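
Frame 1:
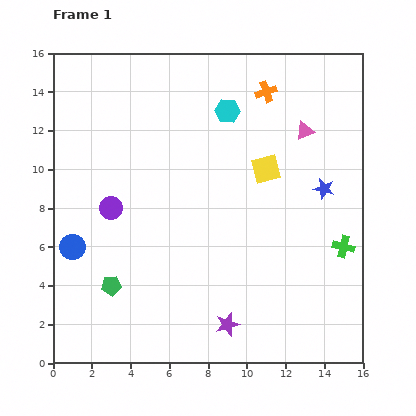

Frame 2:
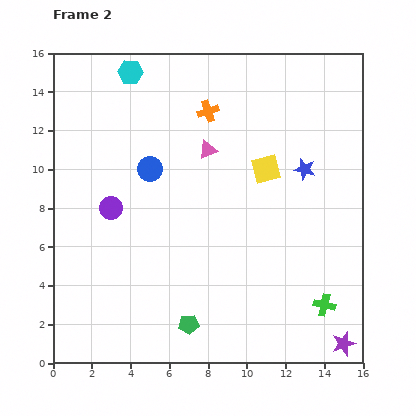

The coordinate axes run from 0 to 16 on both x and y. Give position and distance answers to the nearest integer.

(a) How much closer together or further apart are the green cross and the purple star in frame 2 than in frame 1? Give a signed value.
-5

Distance in frame 1: 7. Distance in frame 2: 2.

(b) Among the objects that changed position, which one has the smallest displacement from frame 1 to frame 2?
the blue star

(moved 1)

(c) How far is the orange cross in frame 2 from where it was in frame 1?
3

The orange cross moved from (11, 14) to (8, 13), a distance of √(3² + 1²) ≈ 3.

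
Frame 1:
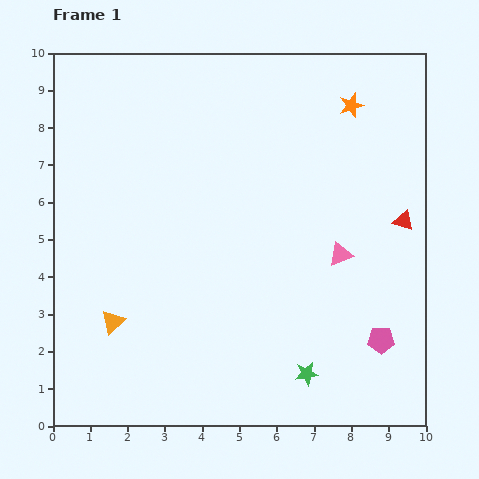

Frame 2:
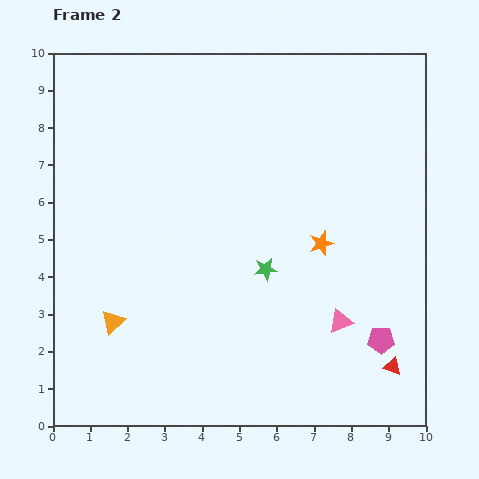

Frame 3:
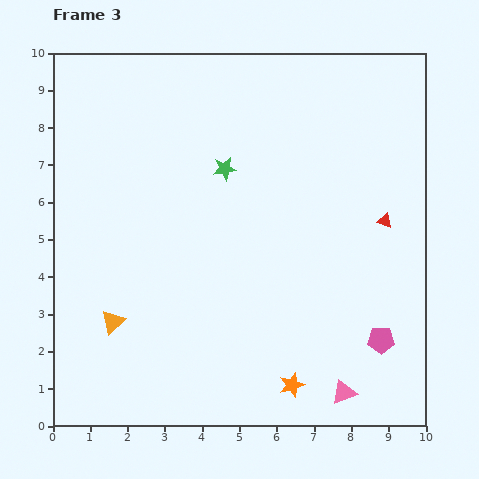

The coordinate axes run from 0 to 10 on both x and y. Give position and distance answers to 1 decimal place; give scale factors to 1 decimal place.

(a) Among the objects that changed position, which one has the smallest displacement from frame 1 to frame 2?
the pink triangle

(moved 1.8)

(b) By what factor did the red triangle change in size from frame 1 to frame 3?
0.7×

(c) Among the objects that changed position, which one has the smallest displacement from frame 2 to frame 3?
the pink triangle

(moved 1.9)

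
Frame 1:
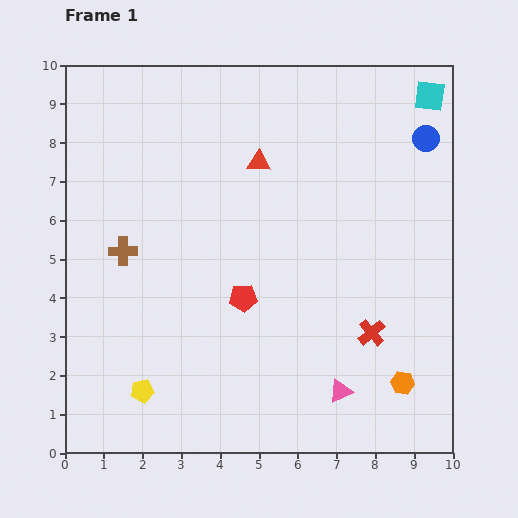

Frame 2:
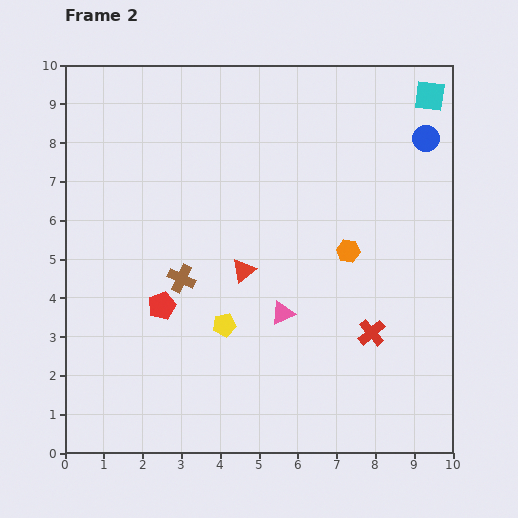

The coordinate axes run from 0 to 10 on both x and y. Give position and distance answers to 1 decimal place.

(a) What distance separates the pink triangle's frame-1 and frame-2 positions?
2.5

The pink triangle moved from (7.1, 1.6) to (5.6, 3.6), a distance of √(1.5² + 2.0²) ≈ 2.5.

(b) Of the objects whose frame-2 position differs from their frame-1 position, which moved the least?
the brown cross

(moved 1.7)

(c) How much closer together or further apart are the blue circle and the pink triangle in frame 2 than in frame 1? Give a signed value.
-1.1

Distance in frame 1: 6.9. Distance in frame 2: 5.8.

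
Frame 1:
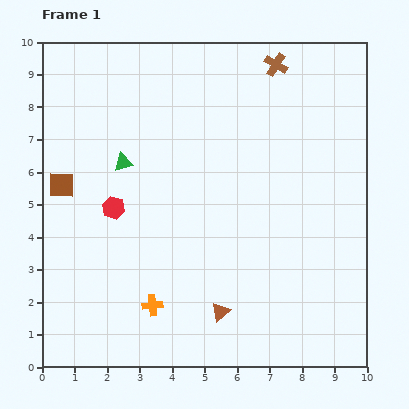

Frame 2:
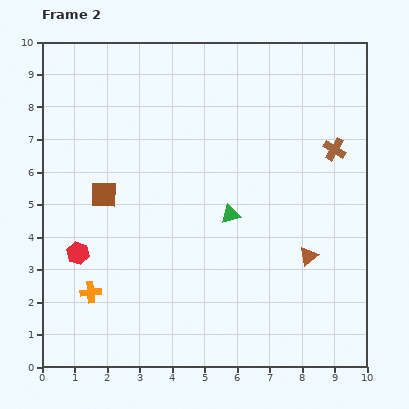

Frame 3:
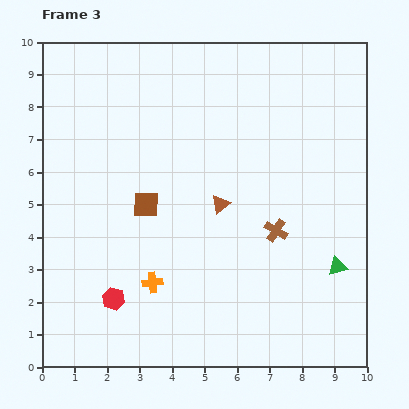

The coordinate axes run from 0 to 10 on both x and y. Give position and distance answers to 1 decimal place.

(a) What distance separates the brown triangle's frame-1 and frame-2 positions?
3.2

The brown triangle moved from (5.5, 1.7) to (8.2, 3.4), a distance of √(2.7² + 1.7²) ≈ 3.2.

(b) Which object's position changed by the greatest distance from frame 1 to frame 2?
the green triangle

(moved 3.7; next 3.2)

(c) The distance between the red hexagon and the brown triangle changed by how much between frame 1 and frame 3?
-0.2

Distance in frame 1: 4.6. Distance in frame 3: 4.4.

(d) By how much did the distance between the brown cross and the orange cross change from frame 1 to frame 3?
-4.2

Distance in frame 1: 8.3. Distance in frame 3: 4.1.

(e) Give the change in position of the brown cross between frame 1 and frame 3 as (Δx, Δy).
(0.0, -5.1)

The brown cross was at (7.2, 9.3) in frame 1 and (7.2, 4.2) in frame 3.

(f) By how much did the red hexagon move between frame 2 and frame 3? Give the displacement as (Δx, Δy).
(1.1, -1.4)

The red hexagon was at (1.1, 3.5) in frame 2 and (2.2, 2.1) in frame 3.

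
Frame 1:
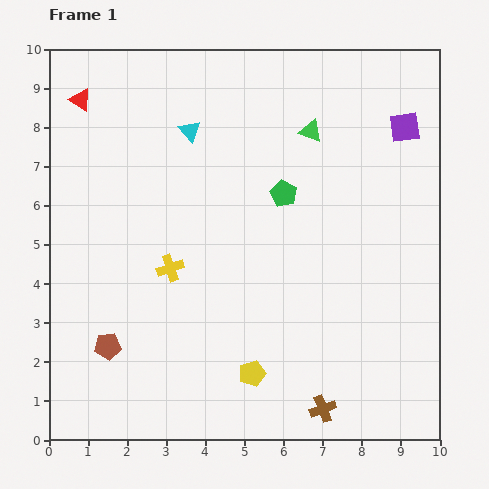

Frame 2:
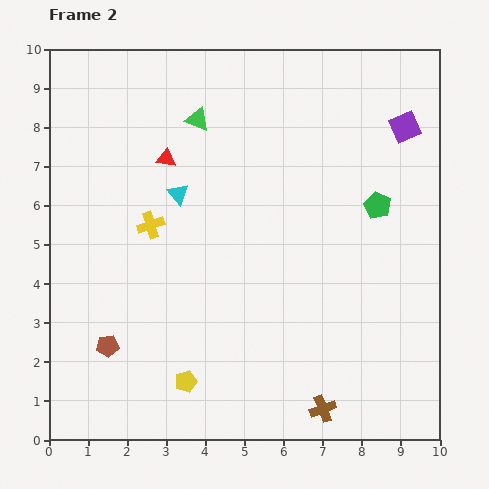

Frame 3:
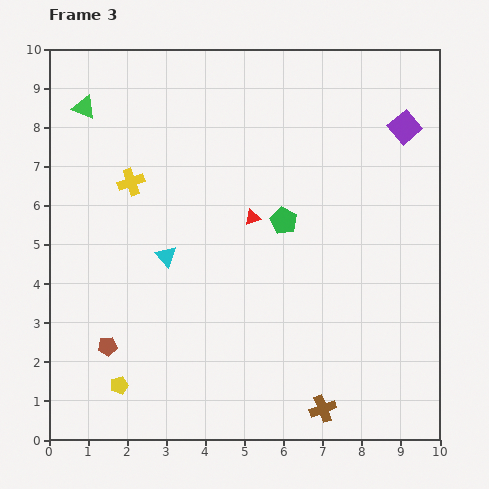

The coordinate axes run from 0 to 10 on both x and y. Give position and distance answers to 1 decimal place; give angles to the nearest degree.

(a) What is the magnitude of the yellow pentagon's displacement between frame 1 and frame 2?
1.7

The yellow pentagon moved from (5.2, 1.7) to (3.5, 1.5), a distance of √(1.7² + 0.2²) ≈ 1.7.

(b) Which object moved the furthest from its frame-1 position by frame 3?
the green triangle

(moved 5.8; next 5.3)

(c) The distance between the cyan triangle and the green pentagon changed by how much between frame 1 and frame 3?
+0.2

Distance in frame 1: 2.9. Distance in frame 3: 3.1.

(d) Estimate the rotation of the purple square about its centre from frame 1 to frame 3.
32° counter-clockwise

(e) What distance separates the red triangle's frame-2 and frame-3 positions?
2.7

The red triangle moved from (3.0, 7.2) to (5.2, 5.7), a distance of √(2.2² + 1.5²) ≈ 2.7.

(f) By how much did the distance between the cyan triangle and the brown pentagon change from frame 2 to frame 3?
-1.6

Distance in frame 2: 4.3. Distance in frame 3: 2.7.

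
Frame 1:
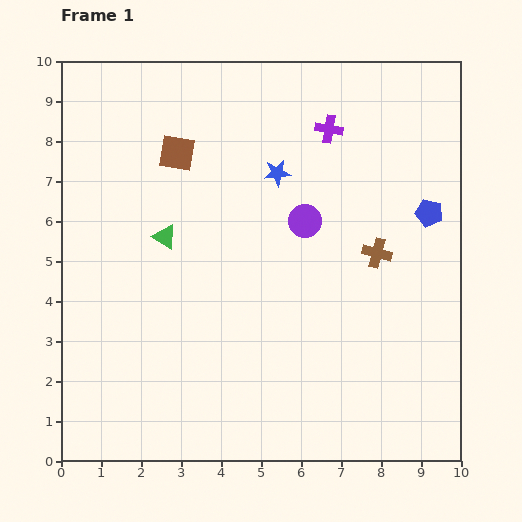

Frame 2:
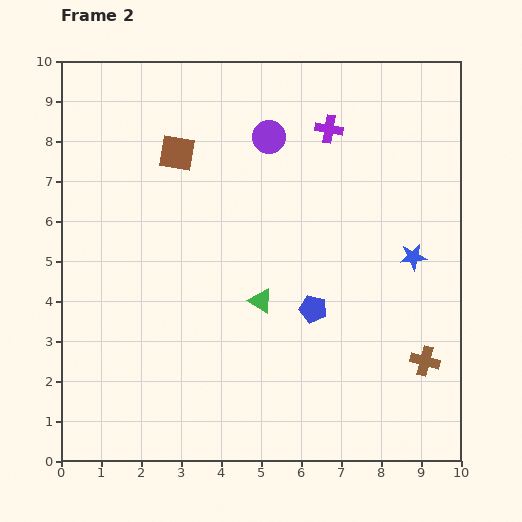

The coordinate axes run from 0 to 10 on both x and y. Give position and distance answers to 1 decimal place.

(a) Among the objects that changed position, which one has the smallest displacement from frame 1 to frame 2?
the purple circle

(moved 2.3)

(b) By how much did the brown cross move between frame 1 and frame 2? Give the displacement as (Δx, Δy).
(1.2, -2.7)

The brown cross was at (7.9, 5.2) in frame 1 and (9.1, 2.5) in frame 2.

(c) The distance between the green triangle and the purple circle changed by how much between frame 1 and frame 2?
+0.6

Distance in frame 1: 3.5. Distance in frame 2: 4.1.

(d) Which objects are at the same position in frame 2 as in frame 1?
the brown square, the purple cross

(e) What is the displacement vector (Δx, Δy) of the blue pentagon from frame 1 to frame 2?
(-2.9, -2.4)

The blue pentagon was at (9.2, 6.2) in frame 1 and (6.3, 3.8) in frame 2.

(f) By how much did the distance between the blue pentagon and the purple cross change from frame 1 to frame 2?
+1.2

Distance in frame 1: 3.3. Distance in frame 2: 4.5.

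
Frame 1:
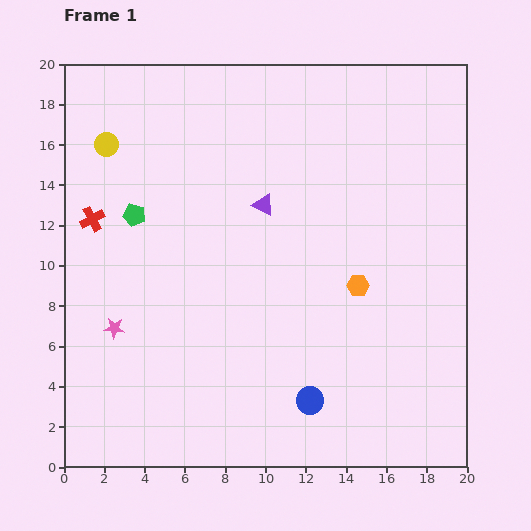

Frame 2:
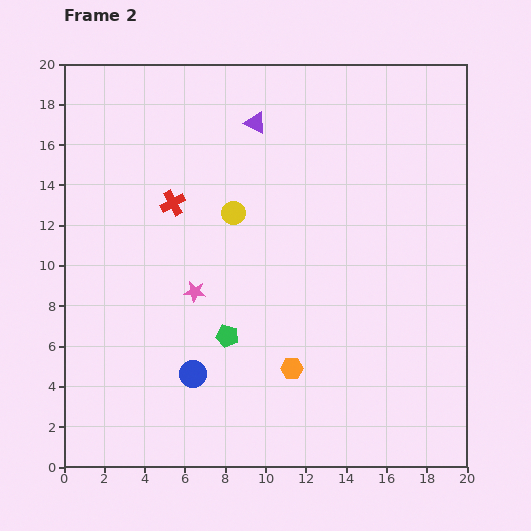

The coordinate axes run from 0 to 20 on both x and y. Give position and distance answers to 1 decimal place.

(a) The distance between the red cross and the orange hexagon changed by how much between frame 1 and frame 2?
-3.5

Distance in frame 1: 13.6. Distance in frame 2: 10.1.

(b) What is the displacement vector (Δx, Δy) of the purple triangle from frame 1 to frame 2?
(-0.4, 4.1)

The purple triangle was at (9.9, 13.0) in frame 1 and (9.5, 17.1) in frame 2.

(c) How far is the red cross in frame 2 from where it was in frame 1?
4.1

The red cross moved from (1.4, 12.3) to (5.4, 13.1), a distance of √(4.0² + 0.8²) ≈ 4.1.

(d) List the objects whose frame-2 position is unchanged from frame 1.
none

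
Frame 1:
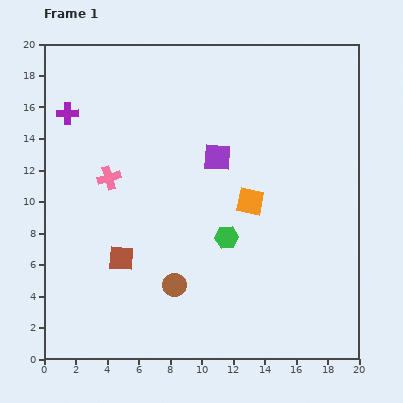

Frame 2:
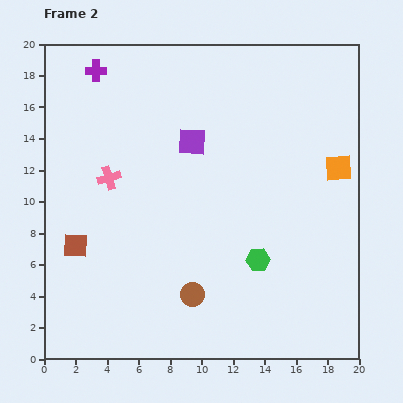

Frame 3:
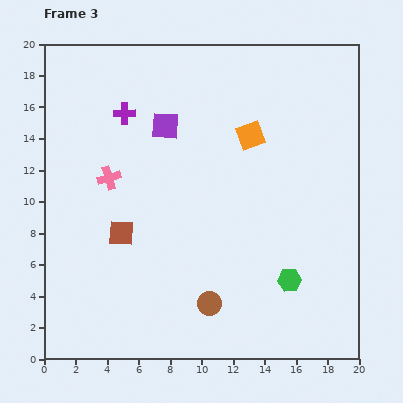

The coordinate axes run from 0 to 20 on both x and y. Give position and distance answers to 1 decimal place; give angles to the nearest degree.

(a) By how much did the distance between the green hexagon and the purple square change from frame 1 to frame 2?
+3.5

Distance in frame 1: 5.1. Distance in frame 2: 8.6.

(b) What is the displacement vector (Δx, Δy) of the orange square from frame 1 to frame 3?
(0.0, 4.2)

The orange square was at (13.1, 10.0) in frame 1 and (13.1, 14.2) in frame 3.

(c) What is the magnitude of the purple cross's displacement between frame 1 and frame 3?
3.6

The purple cross moved from (1.5, 15.6) to (5.1, 15.6), a distance of √(3.6² + 0.0²) ≈ 3.6.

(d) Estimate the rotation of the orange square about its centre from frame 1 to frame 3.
31° counter-clockwise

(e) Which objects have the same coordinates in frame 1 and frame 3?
the pink cross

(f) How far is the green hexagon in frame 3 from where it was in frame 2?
2.4

The green hexagon moved from (13.6, 6.3) to (15.6, 5.0), a distance of √(2.0² + 1.3²) ≈ 2.4.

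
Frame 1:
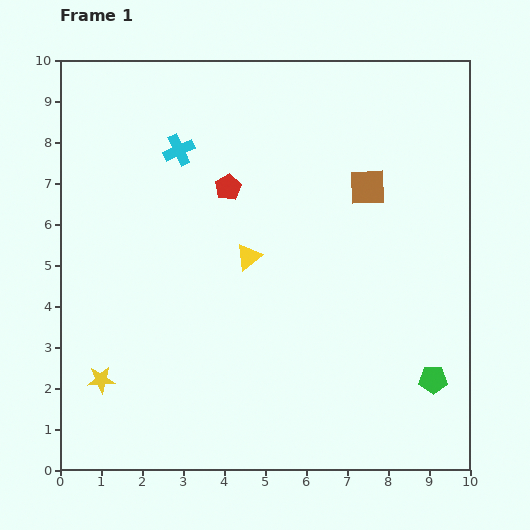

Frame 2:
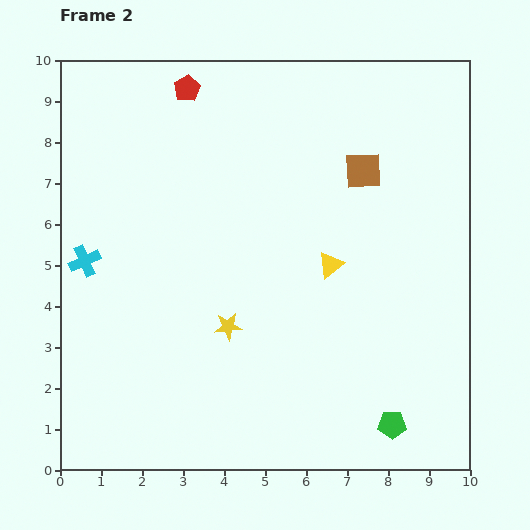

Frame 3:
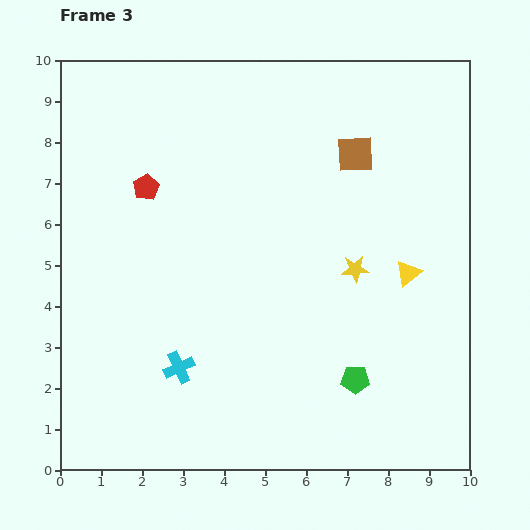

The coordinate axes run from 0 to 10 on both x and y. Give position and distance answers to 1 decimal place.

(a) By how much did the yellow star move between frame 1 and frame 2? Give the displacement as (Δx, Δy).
(3.1, 1.3)

The yellow star was at (1.0, 2.2) in frame 1 and (4.1, 3.5) in frame 2.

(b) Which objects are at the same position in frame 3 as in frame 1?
none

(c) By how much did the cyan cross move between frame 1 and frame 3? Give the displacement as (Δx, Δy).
(0.0, -5.3)

The cyan cross was at (2.9, 7.8) in frame 1 and (2.9, 2.5) in frame 3.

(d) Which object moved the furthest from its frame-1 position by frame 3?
the yellow star

(moved 6.8; next 5.3)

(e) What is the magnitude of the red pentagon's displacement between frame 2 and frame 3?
2.6

The red pentagon moved from (3.1, 9.3) to (2.1, 6.9), a distance of √(1.0² + 2.4²) ≈ 2.6.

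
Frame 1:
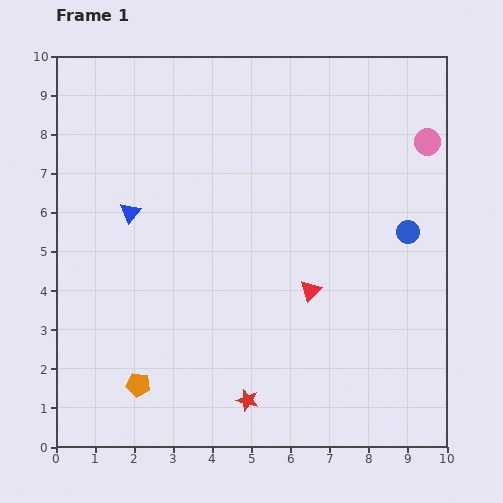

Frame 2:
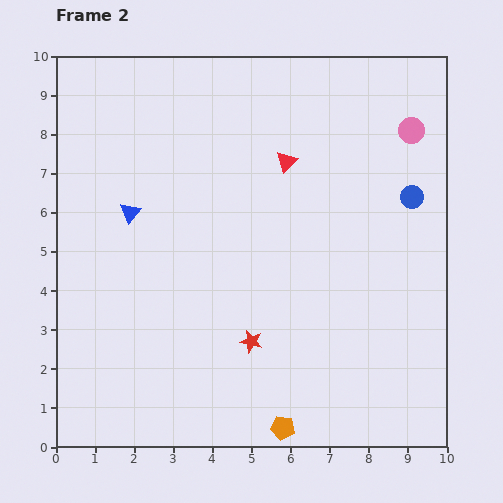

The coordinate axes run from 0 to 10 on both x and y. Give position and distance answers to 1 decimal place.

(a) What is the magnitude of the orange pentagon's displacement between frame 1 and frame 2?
3.9

The orange pentagon moved from (2.1, 1.6) to (5.8, 0.5), a distance of √(3.7² + 1.1²) ≈ 3.9.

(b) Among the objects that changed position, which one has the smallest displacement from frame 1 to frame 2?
the pink circle

(moved 0.5)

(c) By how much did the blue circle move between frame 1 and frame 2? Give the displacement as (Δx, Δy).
(0.1, 0.9)

The blue circle was at (9.0, 5.5) in frame 1 and (9.1, 6.4) in frame 2.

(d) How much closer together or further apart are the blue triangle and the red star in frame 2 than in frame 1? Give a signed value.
-1.2

Distance in frame 1: 5.7. Distance in frame 2: 4.5.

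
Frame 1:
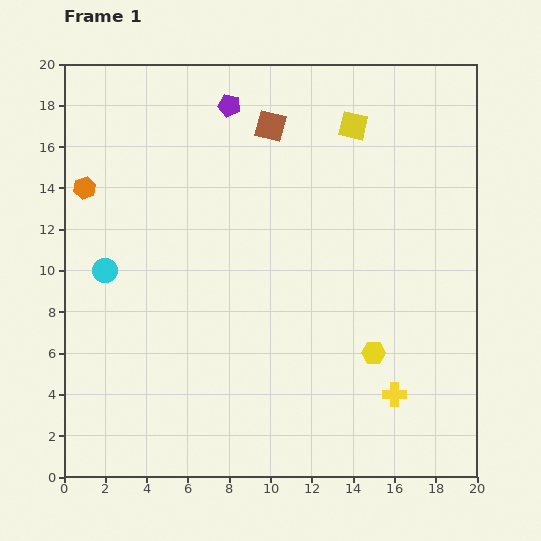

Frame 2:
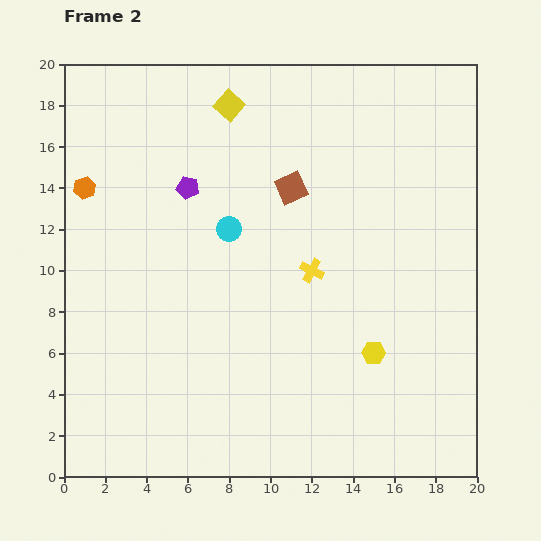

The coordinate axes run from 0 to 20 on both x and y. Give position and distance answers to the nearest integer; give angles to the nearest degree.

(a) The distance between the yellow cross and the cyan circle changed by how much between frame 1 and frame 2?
-11

Distance in frame 1: 15. Distance in frame 2: 4.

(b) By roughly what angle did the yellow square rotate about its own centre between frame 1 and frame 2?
29° clockwise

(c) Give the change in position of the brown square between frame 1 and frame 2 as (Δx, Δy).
(1, -3)

The brown square was at (10, 17) in frame 1 and (11, 14) in frame 2.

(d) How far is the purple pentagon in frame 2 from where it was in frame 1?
4

The purple pentagon moved from (8, 18) to (6, 14), a distance of √(2² + 4²) ≈ 4.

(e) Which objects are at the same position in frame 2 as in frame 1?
the orange hexagon, the yellow hexagon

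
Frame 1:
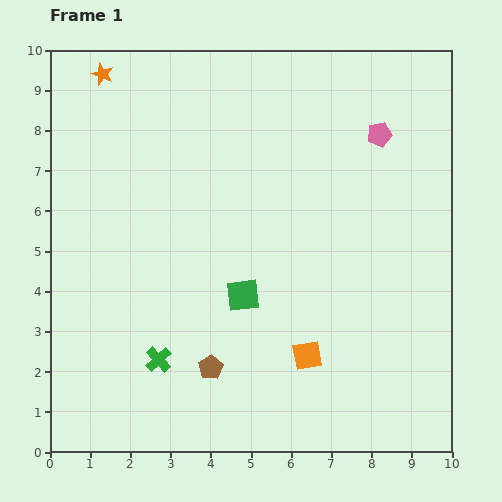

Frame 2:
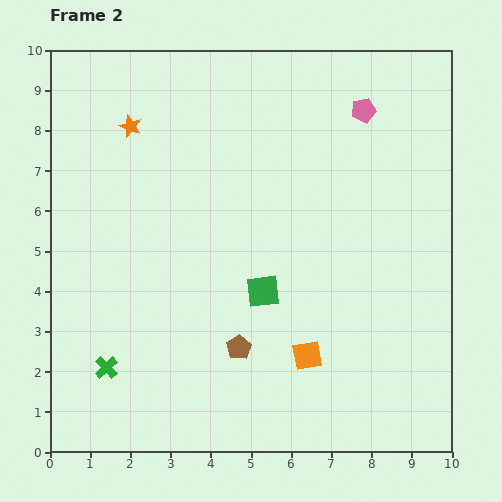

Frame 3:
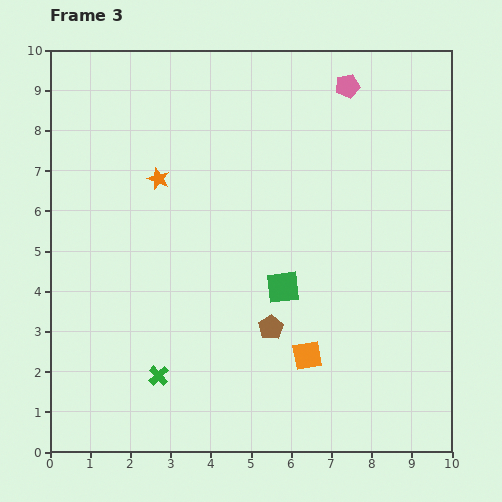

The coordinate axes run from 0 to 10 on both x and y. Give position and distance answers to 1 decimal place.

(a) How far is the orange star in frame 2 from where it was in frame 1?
1.5

The orange star moved from (1.3, 9.4) to (2.0, 8.1), a distance of √(0.7² + 1.3²) ≈ 1.5.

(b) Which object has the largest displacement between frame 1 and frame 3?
the orange star

(moved 3.0; next 1.8)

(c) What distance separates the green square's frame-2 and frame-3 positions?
0.5

The green square moved from (5.3, 4.0) to (5.8, 4.1), a distance of √(0.5² + 0.1²) ≈ 0.5.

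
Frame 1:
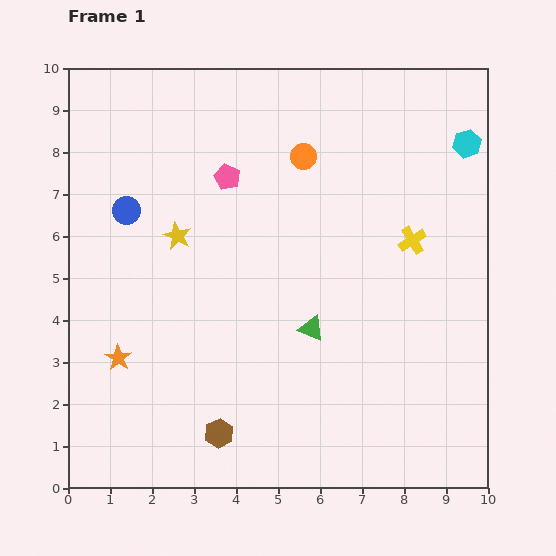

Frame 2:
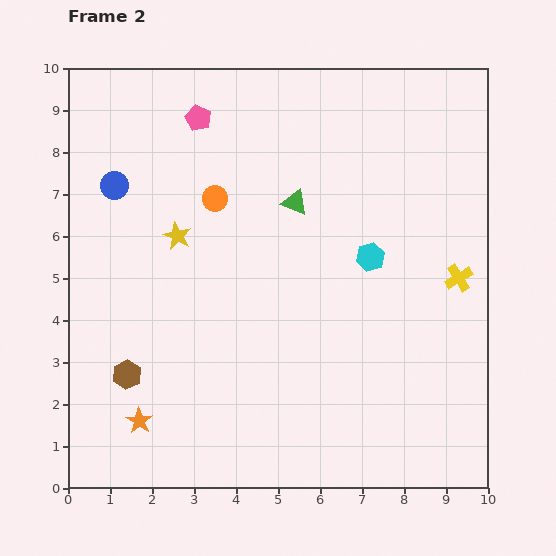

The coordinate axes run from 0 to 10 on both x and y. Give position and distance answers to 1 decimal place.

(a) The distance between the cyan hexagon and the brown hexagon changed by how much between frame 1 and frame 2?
-2.7

Distance in frame 1: 9.1. Distance in frame 2: 6.4.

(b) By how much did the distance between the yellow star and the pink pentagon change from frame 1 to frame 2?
+1.0

Distance in frame 1: 1.8. Distance in frame 2: 2.8.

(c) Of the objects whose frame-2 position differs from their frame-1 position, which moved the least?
the blue circle

(moved 0.7)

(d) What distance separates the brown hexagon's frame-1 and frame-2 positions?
2.6

The brown hexagon moved from (3.6, 1.3) to (1.4, 2.7), a distance of √(2.2² + 1.4²) ≈ 2.6.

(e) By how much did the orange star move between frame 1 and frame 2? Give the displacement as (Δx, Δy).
(0.5, -1.5)

The orange star was at (1.2, 3.1) in frame 1 and (1.7, 1.6) in frame 2.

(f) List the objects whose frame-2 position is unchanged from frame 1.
the yellow star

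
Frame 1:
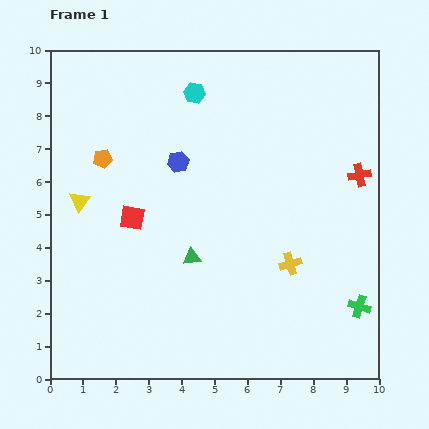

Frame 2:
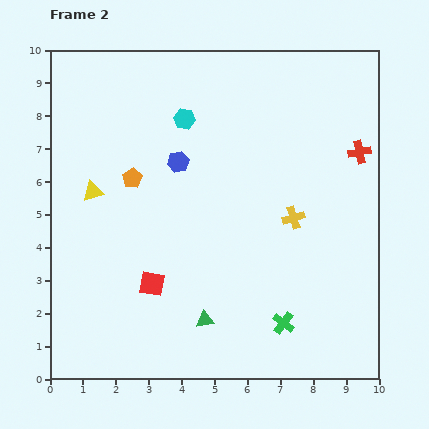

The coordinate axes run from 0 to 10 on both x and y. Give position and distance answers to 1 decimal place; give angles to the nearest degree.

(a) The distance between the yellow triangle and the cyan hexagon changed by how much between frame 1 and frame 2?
-1.2

Distance in frame 1: 4.8. Distance in frame 2: 3.6.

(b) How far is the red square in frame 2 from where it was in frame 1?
2.1

The red square moved from (2.5, 4.9) to (3.1, 2.9), a distance of √(0.6² + 2.0²) ≈ 2.1.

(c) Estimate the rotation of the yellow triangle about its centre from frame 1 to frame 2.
36° clockwise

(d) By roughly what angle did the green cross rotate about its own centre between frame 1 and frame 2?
19° clockwise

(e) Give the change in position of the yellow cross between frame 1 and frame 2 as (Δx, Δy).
(0.1, 1.4)

The yellow cross was at (7.3, 3.5) in frame 1 and (7.4, 4.9) in frame 2.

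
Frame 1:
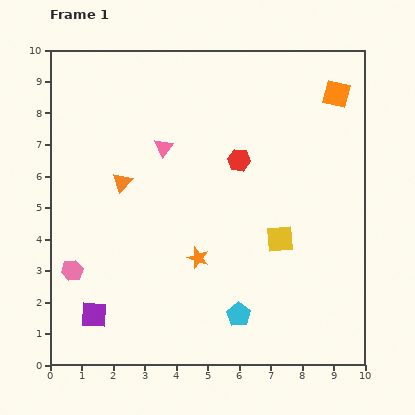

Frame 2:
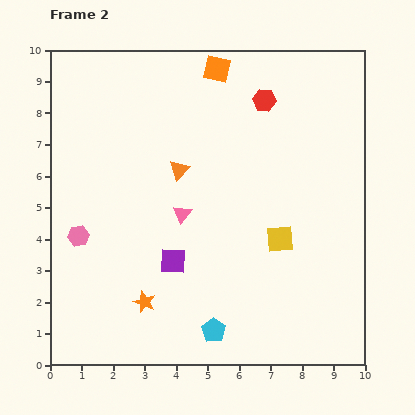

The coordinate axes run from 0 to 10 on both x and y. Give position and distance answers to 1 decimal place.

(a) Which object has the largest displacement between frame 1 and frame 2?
the orange square

(moved 3.9; next 3.0)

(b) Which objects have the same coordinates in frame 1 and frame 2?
the yellow square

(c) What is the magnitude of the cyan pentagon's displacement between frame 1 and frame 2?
0.9

The cyan pentagon moved from (6.0, 1.6) to (5.2, 1.1), a distance of √(0.8² + 0.5²) ≈ 0.9.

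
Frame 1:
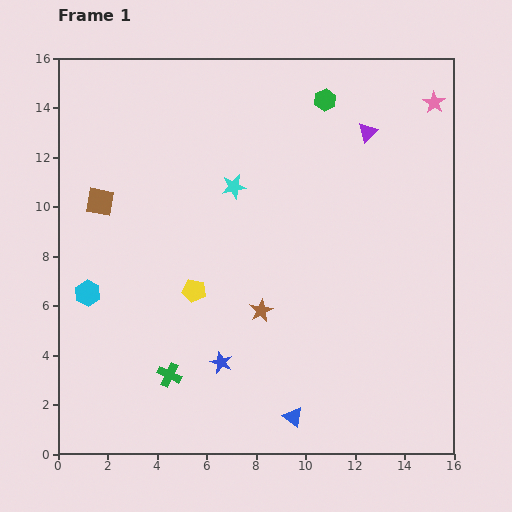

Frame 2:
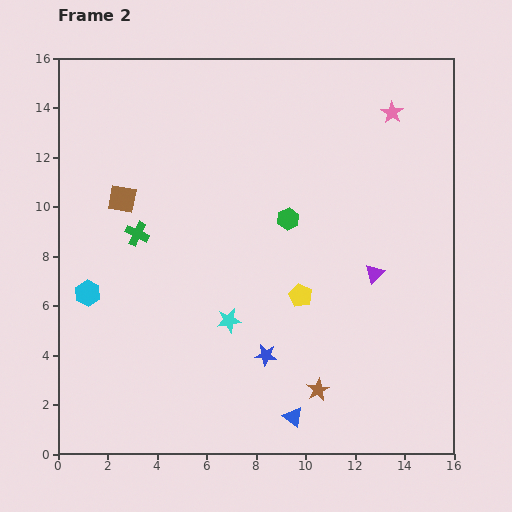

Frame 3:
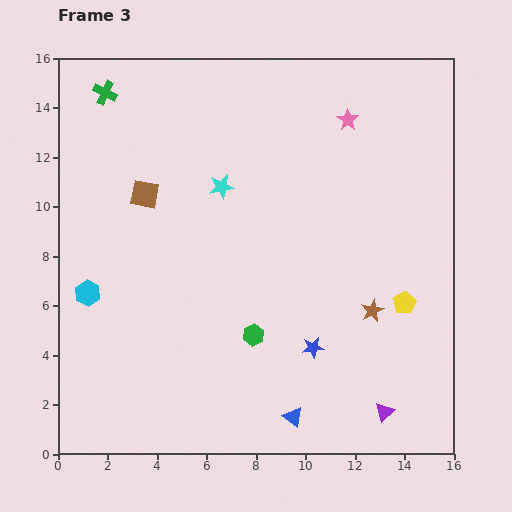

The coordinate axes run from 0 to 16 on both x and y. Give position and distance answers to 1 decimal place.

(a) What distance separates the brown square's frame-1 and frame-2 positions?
0.9

The brown square moved from (1.7, 10.2) to (2.6, 10.3), a distance of √(0.9² + 0.1²) ≈ 0.9.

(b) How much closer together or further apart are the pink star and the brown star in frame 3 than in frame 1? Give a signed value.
-3.1

Distance in frame 1: 10.9. Distance in frame 3: 7.8.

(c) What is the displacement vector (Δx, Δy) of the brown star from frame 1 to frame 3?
(4.5, 0.0)

The brown star was at (8.2, 5.8) in frame 1 and (12.7, 5.8) in frame 3.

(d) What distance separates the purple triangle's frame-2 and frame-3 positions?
5.6

The purple triangle moved from (12.8, 7.3) to (13.2, 1.7), a distance of √(0.4² + 5.6²) ≈ 5.6.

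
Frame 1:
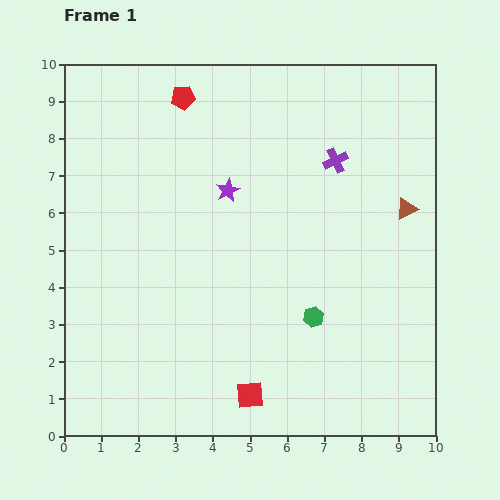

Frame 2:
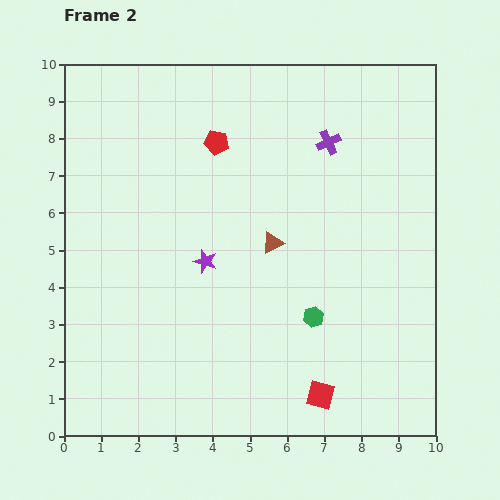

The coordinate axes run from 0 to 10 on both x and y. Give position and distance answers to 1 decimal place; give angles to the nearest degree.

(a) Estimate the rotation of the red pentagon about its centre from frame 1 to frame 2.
17° clockwise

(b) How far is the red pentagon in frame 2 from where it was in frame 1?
1.5

The red pentagon moved from (3.2, 9.1) to (4.1, 7.9), a distance of √(0.9² + 1.2²) ≈ 1.5.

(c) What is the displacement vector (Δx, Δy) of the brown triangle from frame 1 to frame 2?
(-3.6, -0.9)

The brown triangle was at (9.2, 6.1) in frame 1 and (5.6, 5.2) in frame 2.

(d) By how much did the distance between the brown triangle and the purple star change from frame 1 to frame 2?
-2.9

Distance in frame 1: 4.8. Distance in frame 2: 1.9.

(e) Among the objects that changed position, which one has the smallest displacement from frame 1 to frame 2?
the purple cross

(moved 0.5)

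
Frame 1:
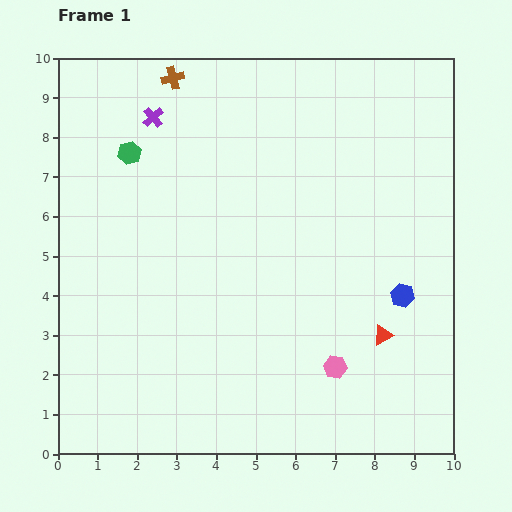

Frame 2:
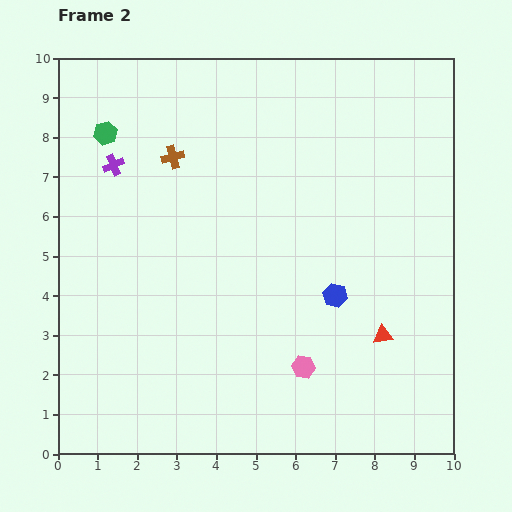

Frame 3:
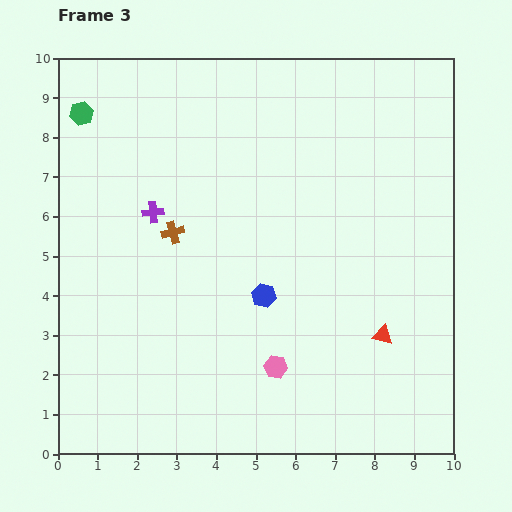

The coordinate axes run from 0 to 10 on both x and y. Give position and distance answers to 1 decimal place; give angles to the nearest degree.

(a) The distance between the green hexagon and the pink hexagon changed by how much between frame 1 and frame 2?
+0.2

Distance in frame 1: 7.5. Distance in frame 2: 7.7.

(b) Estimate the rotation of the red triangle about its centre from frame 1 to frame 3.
41° clockwise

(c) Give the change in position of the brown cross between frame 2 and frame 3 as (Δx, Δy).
(0.0, -1.9)

The brown cross was at (2.9, 7.5) in frame 2 and (2.9, 5.6) in frame 3.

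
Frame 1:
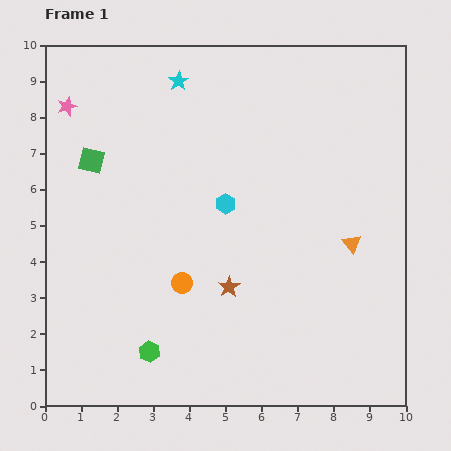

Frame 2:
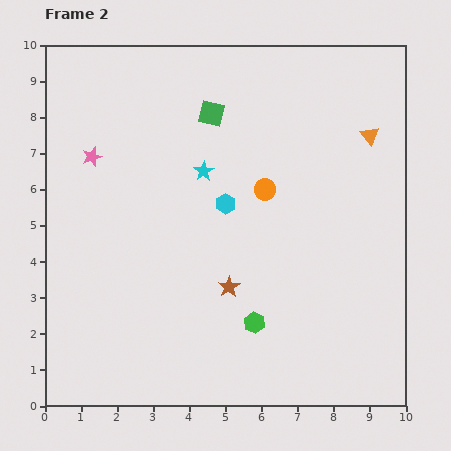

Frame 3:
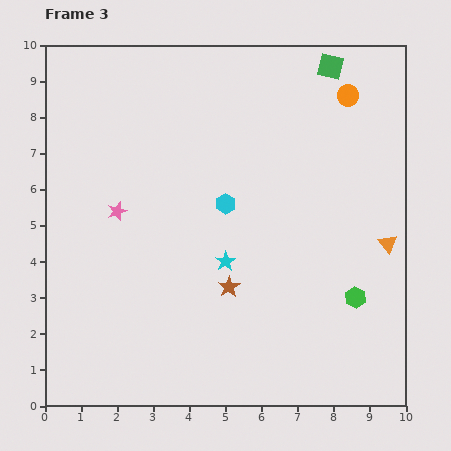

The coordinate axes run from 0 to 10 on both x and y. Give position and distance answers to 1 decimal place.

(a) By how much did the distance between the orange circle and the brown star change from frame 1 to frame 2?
+1.6

Distance in frame 1: 1.3. Distance in frame 2: 2.9.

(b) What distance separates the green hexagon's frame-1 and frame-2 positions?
3.0

The green hexagon moved from (2.9, 1.5) to (5.8, 2.3), a distance of √(2.9² + 0.8²) ≈ 3.0.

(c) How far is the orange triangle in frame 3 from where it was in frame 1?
1.0

The orange triangle moved from (8.5, 4.5) to (9.5, 4.5), a distance of √(1.0² + 0.0²) ≈ 1.0.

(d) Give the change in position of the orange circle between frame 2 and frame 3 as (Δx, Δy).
(2.3, 2.6)

The orange circle was at (6.1, 6.0) in frame 2 and (8.4, 8.6) in frame 3.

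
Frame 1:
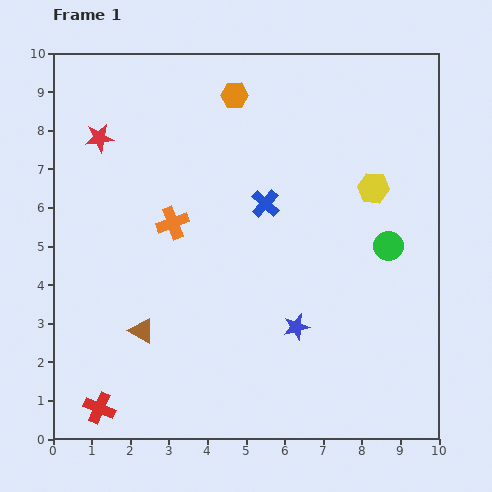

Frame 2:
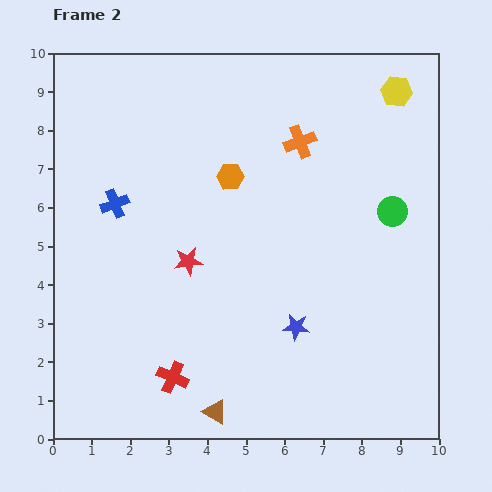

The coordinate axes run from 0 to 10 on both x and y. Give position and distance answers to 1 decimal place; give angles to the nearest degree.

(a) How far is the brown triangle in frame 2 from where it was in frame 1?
2.8

The brown triangle moved from (2.3, 2.8) to (4.2, 0.7), a distance of √(1.9² + 2.1²) ≈ 2.8.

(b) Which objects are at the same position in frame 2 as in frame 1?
the blue star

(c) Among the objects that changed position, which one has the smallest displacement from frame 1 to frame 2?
the green circle

(moved 0.9)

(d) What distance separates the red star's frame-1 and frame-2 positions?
3.9

The red star moved from (1.2, 7.8) to (3.5, 4.6), a distance of √(2.3² + 3.2²) ≈ 3.9.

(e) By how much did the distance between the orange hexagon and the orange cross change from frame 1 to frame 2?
-1.7

Distance in frame 1: 3.7. Distance in frame 2: 2.0.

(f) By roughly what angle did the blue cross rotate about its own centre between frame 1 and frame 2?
26° clockwise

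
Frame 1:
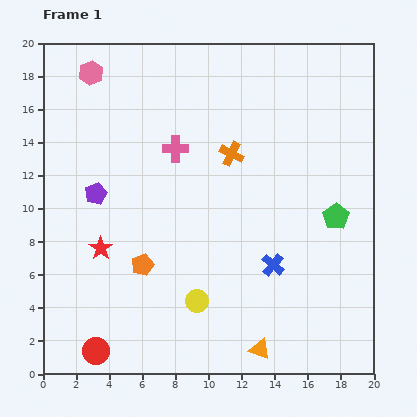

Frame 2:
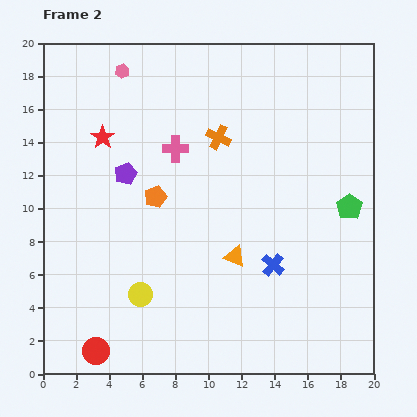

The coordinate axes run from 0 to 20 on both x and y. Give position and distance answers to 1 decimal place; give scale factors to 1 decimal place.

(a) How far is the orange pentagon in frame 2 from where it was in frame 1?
4.2

The orange pentagon moved from (6.0, 6.6) to (6.8, 10.7), a distance of √(0.8² + 4.1²) ≈ 4.2.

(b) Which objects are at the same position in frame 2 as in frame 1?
the pink cross, the red circle, the blue cross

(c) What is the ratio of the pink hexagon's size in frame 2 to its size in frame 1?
0.6×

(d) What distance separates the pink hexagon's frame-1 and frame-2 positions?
1.9

The pink hexagon moved from (2.9, 18.2) to (4.8, 18.3), a distance of √(1.9² + 0.1²) ≈ 1.9.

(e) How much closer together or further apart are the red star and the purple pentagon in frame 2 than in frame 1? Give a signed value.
-0.7

Distance in frame 1: 3.3. Distance in frame 2: 2.6.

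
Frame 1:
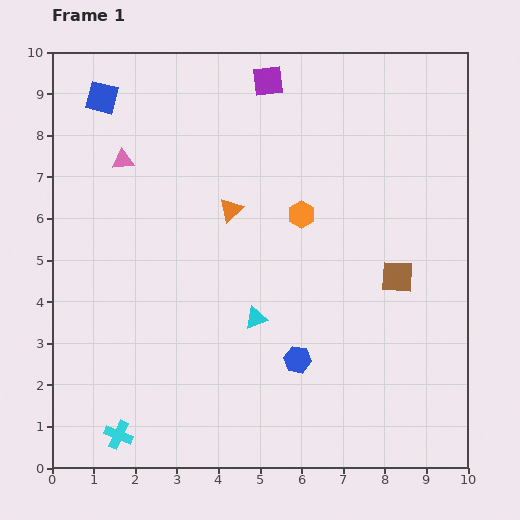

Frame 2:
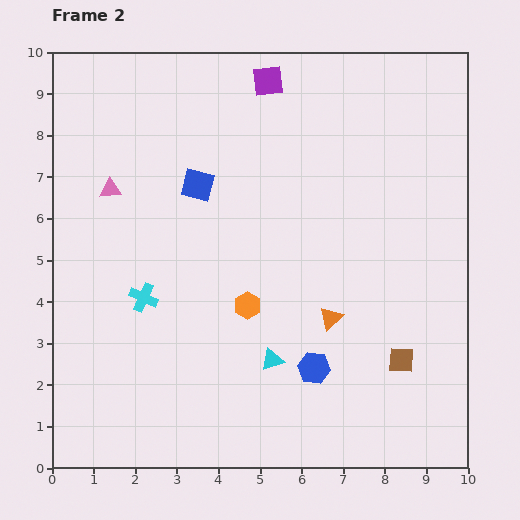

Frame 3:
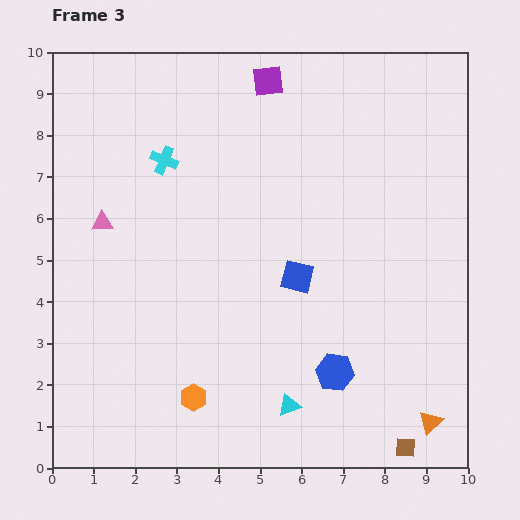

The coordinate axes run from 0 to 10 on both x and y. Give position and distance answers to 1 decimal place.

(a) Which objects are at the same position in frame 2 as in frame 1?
the purple square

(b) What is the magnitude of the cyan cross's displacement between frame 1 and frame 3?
6.7

The cyan cross moved from (1.6, 0.8) to (2.7, 7.4), a distance of √(1.1² + 6.6²) ≈ 6.7.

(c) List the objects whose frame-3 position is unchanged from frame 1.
the purple square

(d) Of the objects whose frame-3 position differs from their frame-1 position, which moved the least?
the blue hexagon

(moved 0.9)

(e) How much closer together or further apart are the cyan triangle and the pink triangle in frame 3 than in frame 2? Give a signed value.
+0.6

Distance in frame 2: 5.7. Distance in frame 3: 6.3.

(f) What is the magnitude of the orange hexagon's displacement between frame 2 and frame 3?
2.6

The orange hexagon moved from (4.7, 3.9) to (3.4, 1.7), a distance of √(1.3² + 2.2²) ≈ 2.6.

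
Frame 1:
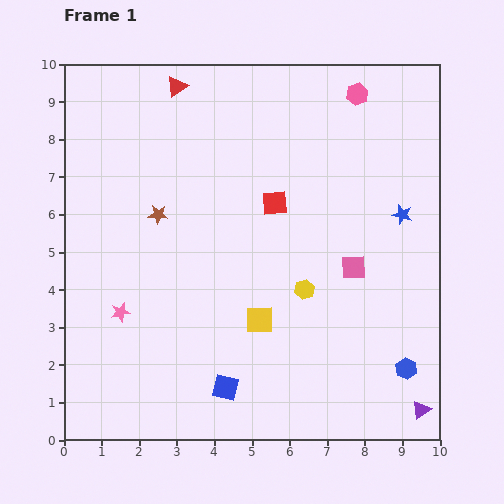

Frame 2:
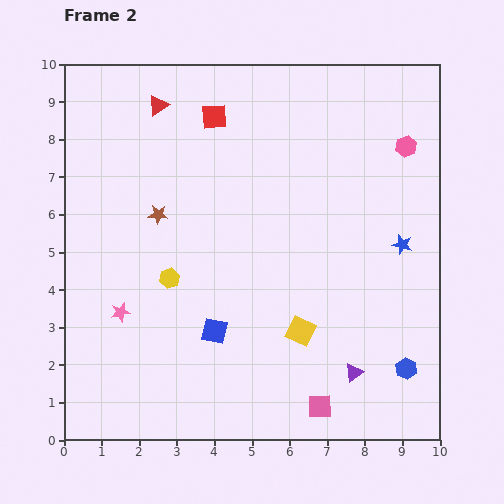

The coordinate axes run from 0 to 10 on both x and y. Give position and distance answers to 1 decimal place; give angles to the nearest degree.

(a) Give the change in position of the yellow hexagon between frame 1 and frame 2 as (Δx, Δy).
(-3.6, 0.3)

The yellow hexagon was at (6.4, 4.0) in frame 1 and (2.8, 4.3) in frame 2.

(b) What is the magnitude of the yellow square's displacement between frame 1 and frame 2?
1.1

The yellow square moved from (5.2, 3.2) to (6.3, 2.9), a distance of √(1.1² + 0.3²) ≈ 1.1.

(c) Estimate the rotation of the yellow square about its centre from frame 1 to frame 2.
27° clockwise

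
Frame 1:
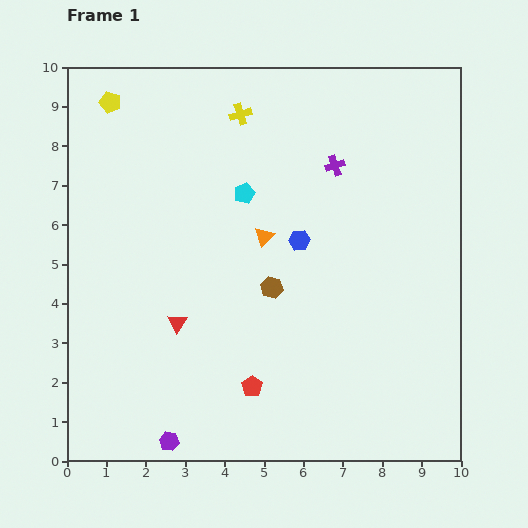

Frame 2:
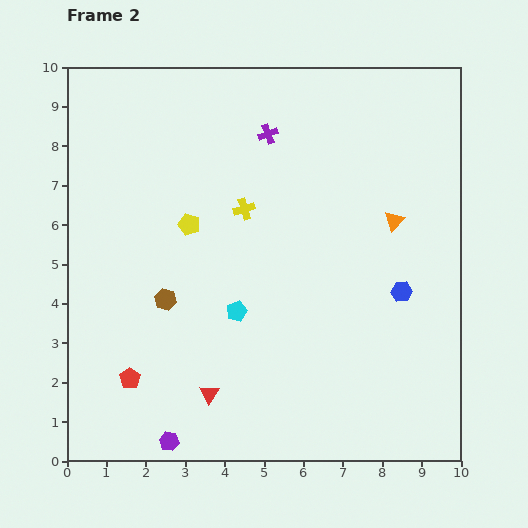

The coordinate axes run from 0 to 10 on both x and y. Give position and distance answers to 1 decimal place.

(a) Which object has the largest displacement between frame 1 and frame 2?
the yellow pentagon

(moved 3.7; next 3.3)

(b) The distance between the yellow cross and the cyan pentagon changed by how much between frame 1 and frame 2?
+0.6

Distance in frame 1: 2.0. Distance in frame 2: 2.6.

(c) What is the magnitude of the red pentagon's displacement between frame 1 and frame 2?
3.1

The red pentagon moved from (4.7, 1.9) to (1.6, 2.1), a distance of √(3.1² + 0.2²) ≈ 3.1.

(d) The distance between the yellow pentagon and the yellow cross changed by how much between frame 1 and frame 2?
-1.8

Distance in frame 1: 3.3. Distance in frame 2: 1.5.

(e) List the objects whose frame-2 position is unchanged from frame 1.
the purple hexagon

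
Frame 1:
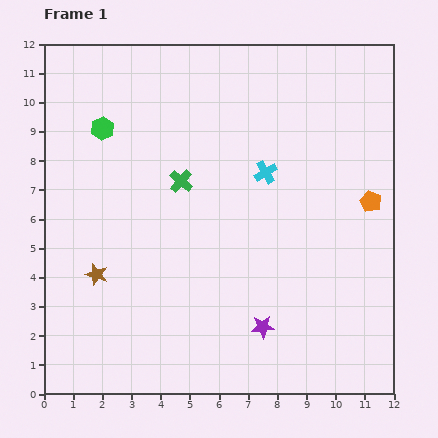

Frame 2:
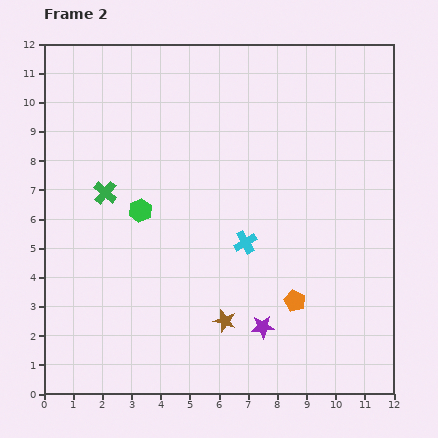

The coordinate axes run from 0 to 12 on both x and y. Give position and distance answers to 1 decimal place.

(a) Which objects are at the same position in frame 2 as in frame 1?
the purple star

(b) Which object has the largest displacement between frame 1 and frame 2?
the brown star

(moved 4.7; next 4.3)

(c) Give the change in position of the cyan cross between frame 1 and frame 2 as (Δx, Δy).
(-0.7, -2.4)

The cyan cross was at (7.6, 7.6) in frame 1 and (6.9, 5.2) in frame 2.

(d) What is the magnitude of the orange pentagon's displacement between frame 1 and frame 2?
4.3

The orange pentagon moved from (11.2, 6.6) to (8.6, 3.2), a distance of √(2.6² + 3.4²) ≈ 4.3.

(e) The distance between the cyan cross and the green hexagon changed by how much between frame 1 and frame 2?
-2.0

Distance in frame 1: 5.8. Distance in frame 2: 3.8.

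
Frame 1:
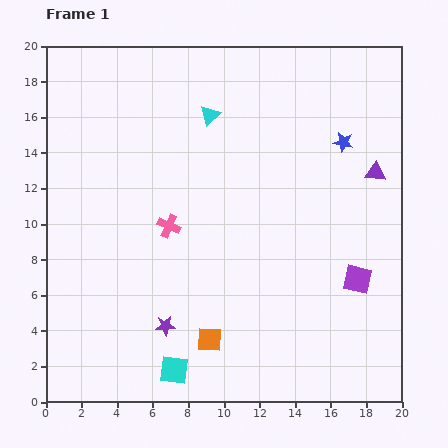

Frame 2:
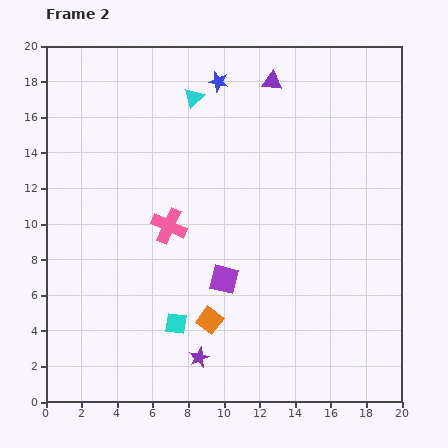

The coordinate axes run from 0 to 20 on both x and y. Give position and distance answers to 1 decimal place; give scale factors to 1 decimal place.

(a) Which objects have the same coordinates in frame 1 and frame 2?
the pink cross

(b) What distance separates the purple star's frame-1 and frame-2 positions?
2.6

The purple star moved from (6.7, 4.3) to (8.6, 2.5), a distance of √(1.9² + 1.8²) ≈ 2.6.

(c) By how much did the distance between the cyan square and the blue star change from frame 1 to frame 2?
-2.1

Distance in frame 1: 15.9. Distance in frame 2: 13.8.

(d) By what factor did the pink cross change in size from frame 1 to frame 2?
1.5×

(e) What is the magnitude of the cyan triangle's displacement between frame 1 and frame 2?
1.3

The cyan triangle moved from (9.2, 16.1) to (8.3, 17.1), a distance of √(0.9² + 1.0²) ≈ 1.3.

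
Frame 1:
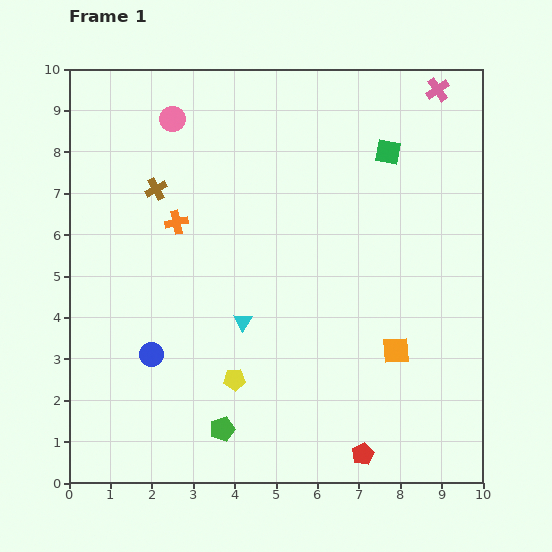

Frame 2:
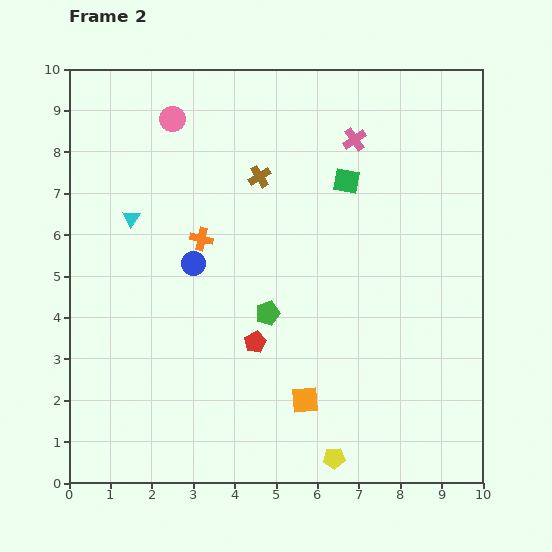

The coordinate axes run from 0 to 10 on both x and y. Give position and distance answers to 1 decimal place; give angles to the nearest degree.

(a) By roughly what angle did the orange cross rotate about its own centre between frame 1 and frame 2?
25° clockwise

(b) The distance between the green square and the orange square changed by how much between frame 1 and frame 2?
+0.6

Distance in frame 1: 4.8. Distance in frame 2: 5.4.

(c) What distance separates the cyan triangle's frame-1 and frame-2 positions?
3.7

The cyan triangle moved from (4.2, 3.9) to (1.5, 6.4), a distance of √(2.7² + 2.5²) ≈ 3.7.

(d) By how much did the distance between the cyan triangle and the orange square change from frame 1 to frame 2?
+2.3

Distance in frame 1: 3.8. Distance in frame 2: 6.1.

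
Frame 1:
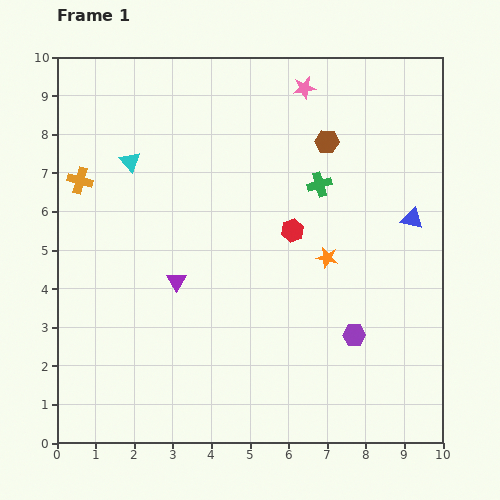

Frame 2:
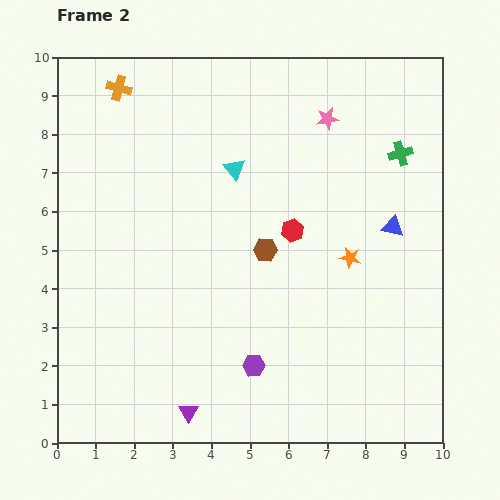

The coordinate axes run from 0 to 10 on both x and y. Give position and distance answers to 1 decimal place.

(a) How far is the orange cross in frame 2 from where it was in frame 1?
2.6

The orange cross moved from (0.6, 6.8) to (1.6, 9.2), a distance of √(1.0² + 2.4²) ≈ 2.6.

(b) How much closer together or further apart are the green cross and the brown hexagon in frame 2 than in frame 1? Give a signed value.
+3.2

Distance in frame 1: 1.1. Distance in frame 2: 4.3.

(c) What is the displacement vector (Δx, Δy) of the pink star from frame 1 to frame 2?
(0.6, -0.8)

The pink star was at (6.4, 9.2) in frame 1 and (7.0, 8.4) in frame 2.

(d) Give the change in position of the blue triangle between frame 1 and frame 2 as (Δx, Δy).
(-0.5, -0.2)

The blue triangle was at (9.2, 5.8) in frame 1 and (8.7, 5.6) in frame 2.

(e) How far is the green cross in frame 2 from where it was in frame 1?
2.2

The green cross moved from (6.8, 6.7) to (8.9, 7.5), a distance of √(2.1² + 0.8²) ≈ 2.2.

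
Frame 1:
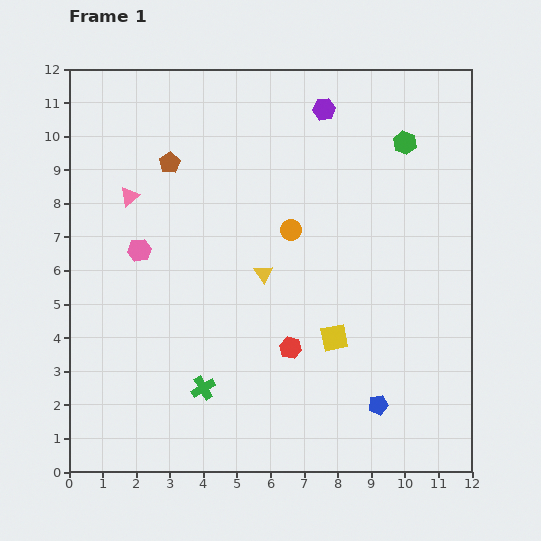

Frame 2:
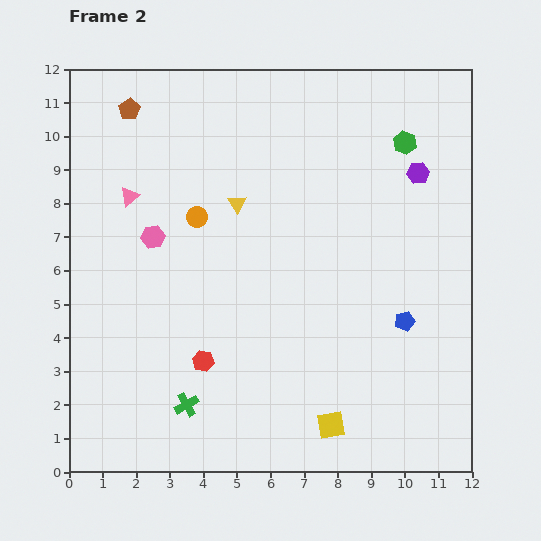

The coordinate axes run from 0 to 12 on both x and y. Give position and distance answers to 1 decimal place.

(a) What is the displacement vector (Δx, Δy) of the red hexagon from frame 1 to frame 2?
(-2.6, -0.4)

The red hexagon was at (6.6, 3.7) in frame 1 and (4.0, 3.3) in frame 2.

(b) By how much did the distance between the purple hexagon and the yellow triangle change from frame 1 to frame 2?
+0.3

Distance in frame 1: 5.2. Distance in frame 2: 5.5.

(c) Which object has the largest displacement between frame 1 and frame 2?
the purple hexagon

(moved 3.4; next 2.8)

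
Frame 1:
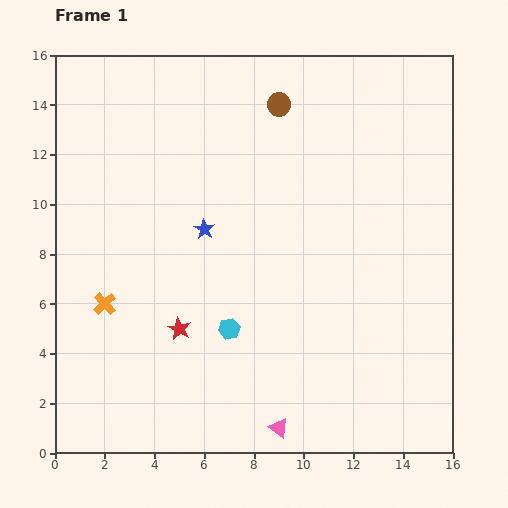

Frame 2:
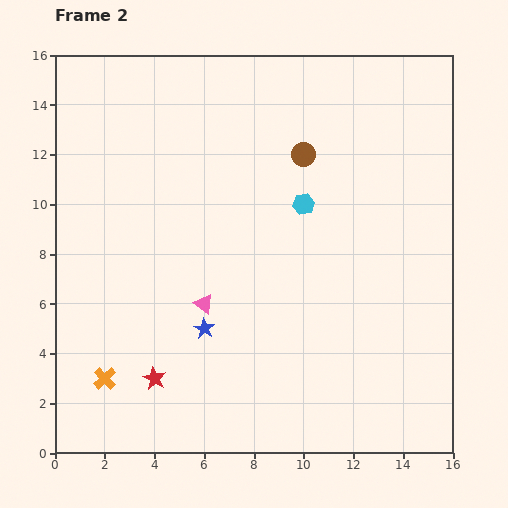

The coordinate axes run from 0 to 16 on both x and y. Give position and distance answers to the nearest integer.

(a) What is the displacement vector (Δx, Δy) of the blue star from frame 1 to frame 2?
(0, -4)

The blue star was at (6, 9) in frame 1 and (6, 5) in frame 2.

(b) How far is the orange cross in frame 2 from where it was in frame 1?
3

The orange cross moved from (2, 6) to (2, 3), a distance of √(0² + 3²) ≈ 3.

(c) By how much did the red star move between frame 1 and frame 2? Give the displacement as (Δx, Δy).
(-1, -2)

The red star was at (5, 5) in frame 1 and (4, 3) in frame 2.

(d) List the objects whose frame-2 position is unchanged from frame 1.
none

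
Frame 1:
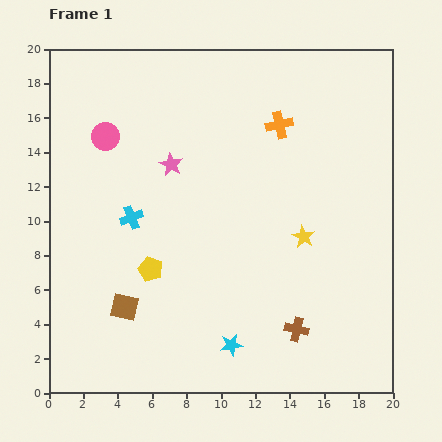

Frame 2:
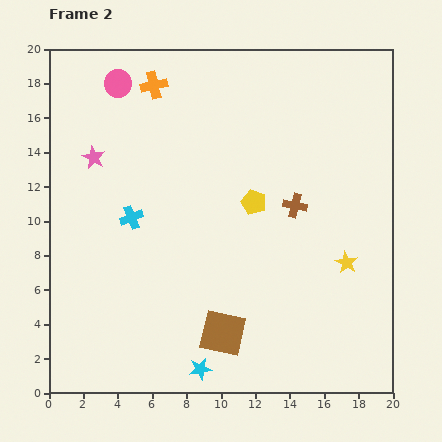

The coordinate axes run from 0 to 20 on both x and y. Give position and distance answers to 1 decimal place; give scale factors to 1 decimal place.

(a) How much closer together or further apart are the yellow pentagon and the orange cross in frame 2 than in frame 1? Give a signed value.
-2.4

Distance in frame 1: 11.3. Distance in frame 2: 8.9.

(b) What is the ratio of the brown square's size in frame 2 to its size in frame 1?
1.6×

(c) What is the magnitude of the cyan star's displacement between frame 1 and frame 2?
2.3

The cyan star moved from (10.6, 2.8) to (8.8, 1.4), a distance of √(1.8² + 1.4²) ≈ 2.3.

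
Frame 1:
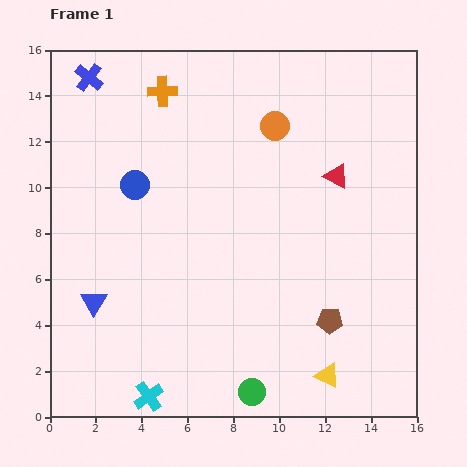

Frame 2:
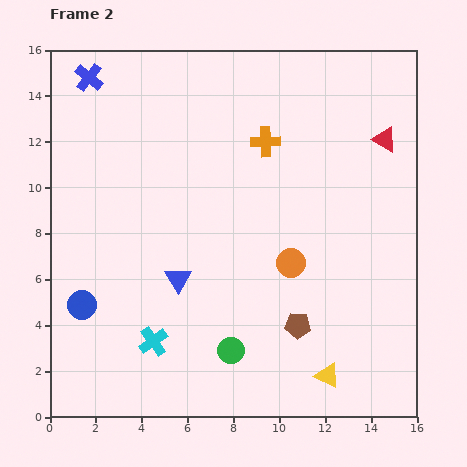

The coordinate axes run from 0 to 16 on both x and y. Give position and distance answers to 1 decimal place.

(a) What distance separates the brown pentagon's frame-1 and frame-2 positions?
1.4

The brown pentagon moved from (12.2, 4.2) to (10.8, 4.0), a distance of √(1.4² + 0.2²) ≈ 1.4.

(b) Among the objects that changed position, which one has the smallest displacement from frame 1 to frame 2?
the brown pentagon

(moved 1.4)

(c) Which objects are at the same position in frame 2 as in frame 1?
the blue cross, the yellow triangle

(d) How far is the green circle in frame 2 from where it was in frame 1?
2.0

The green circle moved from (8.8, 1.1) to (7.9, 2.9), a distance of √(0.9² + 1.8²) ≈ 2.0.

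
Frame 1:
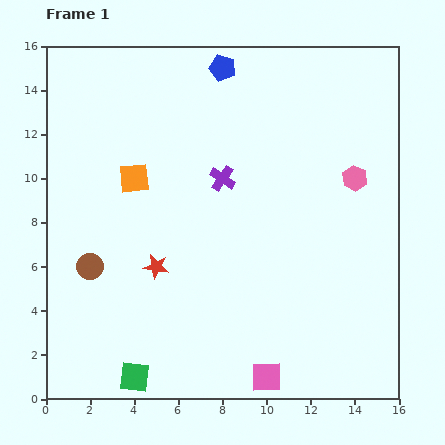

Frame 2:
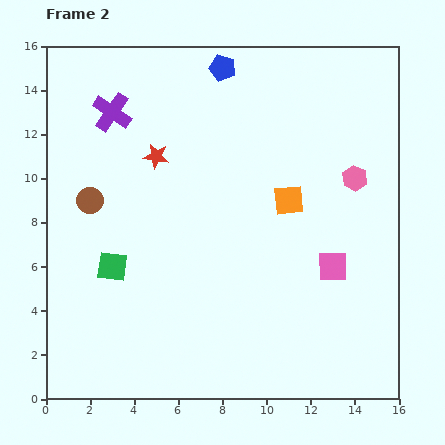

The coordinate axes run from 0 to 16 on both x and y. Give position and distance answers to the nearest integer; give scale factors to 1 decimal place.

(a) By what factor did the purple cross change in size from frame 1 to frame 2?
1.5×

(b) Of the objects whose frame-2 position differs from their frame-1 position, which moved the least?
the brown circle

(moved 3)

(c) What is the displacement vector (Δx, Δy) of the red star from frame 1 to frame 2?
(0, 5)

The red star was at (5, 6) in frame 1 and (5, 11) in frame 2.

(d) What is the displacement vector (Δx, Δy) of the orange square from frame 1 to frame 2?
(7, -1)

The orange square was at (4, 10) in frame 1 and (11, 9) in frame 2.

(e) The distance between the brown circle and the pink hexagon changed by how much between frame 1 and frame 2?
-1

Distance in frame 1: 13. Distance in frame 2: 12.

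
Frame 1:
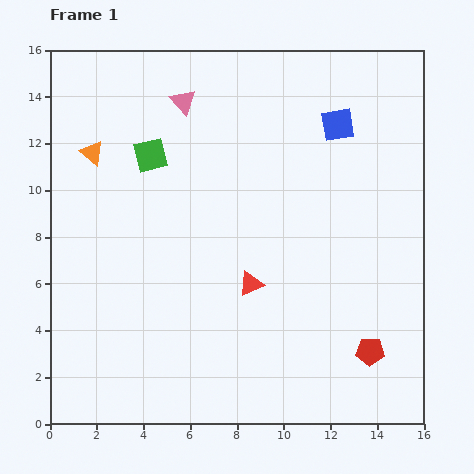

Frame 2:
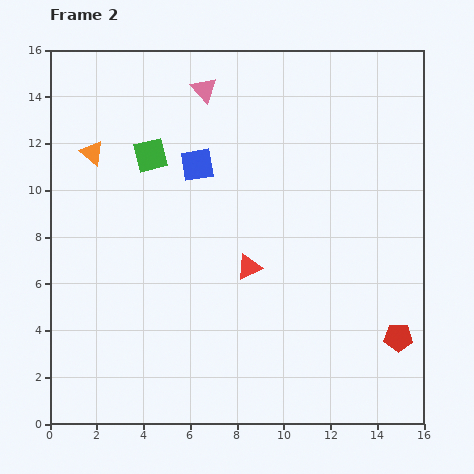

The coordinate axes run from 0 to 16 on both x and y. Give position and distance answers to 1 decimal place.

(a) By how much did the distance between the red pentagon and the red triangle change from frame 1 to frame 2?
+1.2

Distance in frame 1: 5.9. Distance in frame 2: 7.1.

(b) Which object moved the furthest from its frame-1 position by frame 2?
the blue square

(moved 6.2; next 1.3)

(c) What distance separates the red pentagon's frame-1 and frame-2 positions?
1.3

The red pentagon moved from (13.7, 3.1) to (14.9, 3.7), a distance of √(1.2² + 0.6²) ≈ 1.3.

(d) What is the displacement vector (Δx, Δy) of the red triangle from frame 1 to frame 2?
(-0.1, 0.7)

The red triangle was at (8.6, 6.0) in frame 1 and (8.5, 6.7) in frame 2.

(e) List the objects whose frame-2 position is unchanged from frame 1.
the orange triangle, the green square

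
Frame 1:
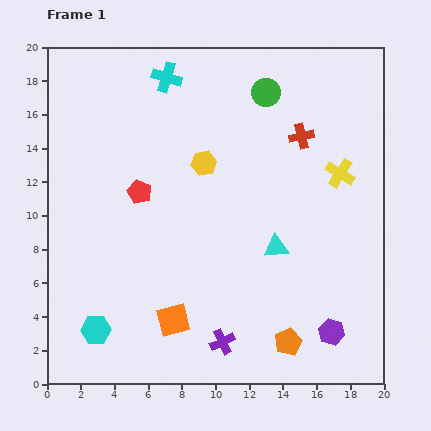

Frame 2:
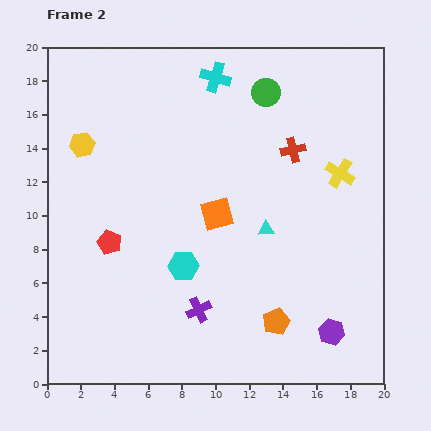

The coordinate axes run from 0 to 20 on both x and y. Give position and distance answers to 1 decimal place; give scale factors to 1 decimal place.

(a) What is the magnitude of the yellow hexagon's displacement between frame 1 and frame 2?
7.3

The yellow hexagon moved from (9.3, 13.1) to (2.1, 14.2), a distance of √(7.2² + 1.1²) ≈ 7.3.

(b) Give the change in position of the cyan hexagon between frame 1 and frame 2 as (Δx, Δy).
(5.2, 3.8)

The cyan hexagon was at (2.9, 3.2) in frame 1 and (8.1, 7.0) in frame 2.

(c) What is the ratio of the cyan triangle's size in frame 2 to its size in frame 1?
0.7×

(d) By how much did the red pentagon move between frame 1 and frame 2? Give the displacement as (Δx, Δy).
(-1.8, -3.0)

The red pentagon was at (5.5, 11.4) in frame 1 and (3.7, 8.4) in frame 2.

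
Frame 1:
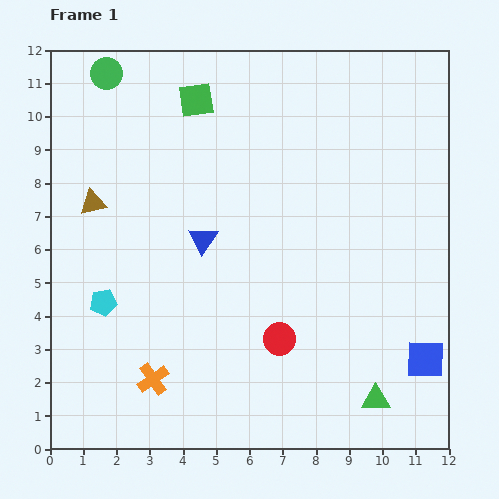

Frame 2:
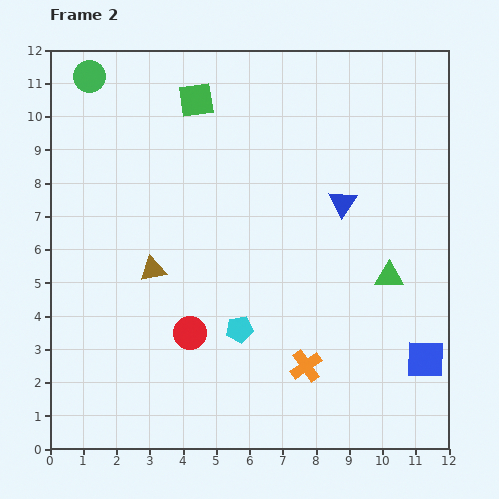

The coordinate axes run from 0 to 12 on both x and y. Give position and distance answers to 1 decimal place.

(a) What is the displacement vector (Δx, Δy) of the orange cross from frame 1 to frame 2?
(4.6, 0.4)

The orange cross was at (3.1, 2.1) in frame 1 and (7.7, 2.5) in frame 2.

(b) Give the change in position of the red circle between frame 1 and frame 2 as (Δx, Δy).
(-2.7, 0.2)

The red circle was at (6.9, 3.3) in frame 1 and (4.2, 3.5) in frame 2.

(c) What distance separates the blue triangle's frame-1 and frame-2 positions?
4.3

The blue triangle moved from (4.6, 6.3) to (8.8, 7.4), a distance of √(4.2² + 1.1²) ≈ 4.3.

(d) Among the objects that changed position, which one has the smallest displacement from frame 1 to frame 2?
the green circle

(moved 0.5)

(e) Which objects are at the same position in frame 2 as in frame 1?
the blue square, the green square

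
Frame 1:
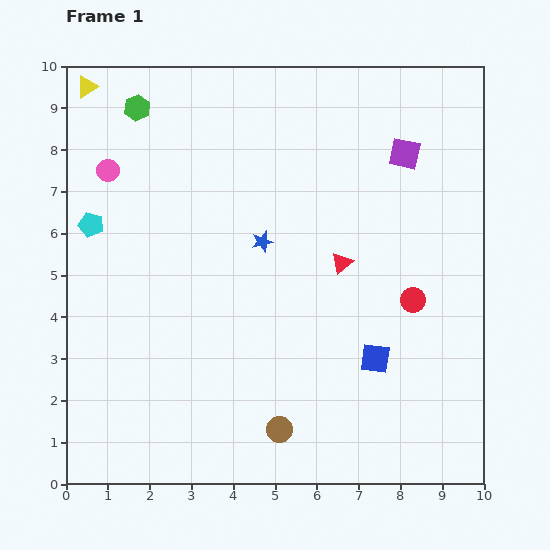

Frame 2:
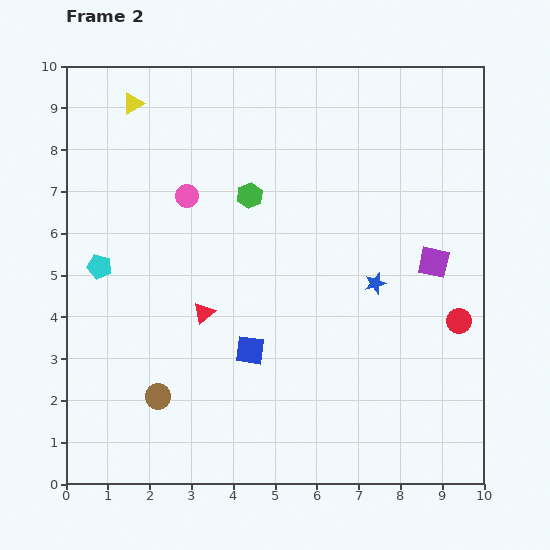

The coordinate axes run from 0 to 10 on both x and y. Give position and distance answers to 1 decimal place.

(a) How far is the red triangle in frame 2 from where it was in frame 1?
3.5

The red triangle moved from (6.6, 5.3) to (3.3, 4.1), a distance of √(3.3² + 1.2²) ≈ 3.5.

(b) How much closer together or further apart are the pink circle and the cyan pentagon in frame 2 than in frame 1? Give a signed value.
+1.3

Distance in frame 1: 1.4. Distance in frame 2: 2.7.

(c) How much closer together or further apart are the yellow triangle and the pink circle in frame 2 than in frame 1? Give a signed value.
+0.5

Distance in frame 1: 2.1. Distance in frame 2: 2.6.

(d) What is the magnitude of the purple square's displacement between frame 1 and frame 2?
2.7

The purple square moved from (8.1, 7.9) to (8.8, 5.3), a distance of √(0.7² + 2.6²) ≈ 2.7.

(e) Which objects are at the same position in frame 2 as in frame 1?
none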